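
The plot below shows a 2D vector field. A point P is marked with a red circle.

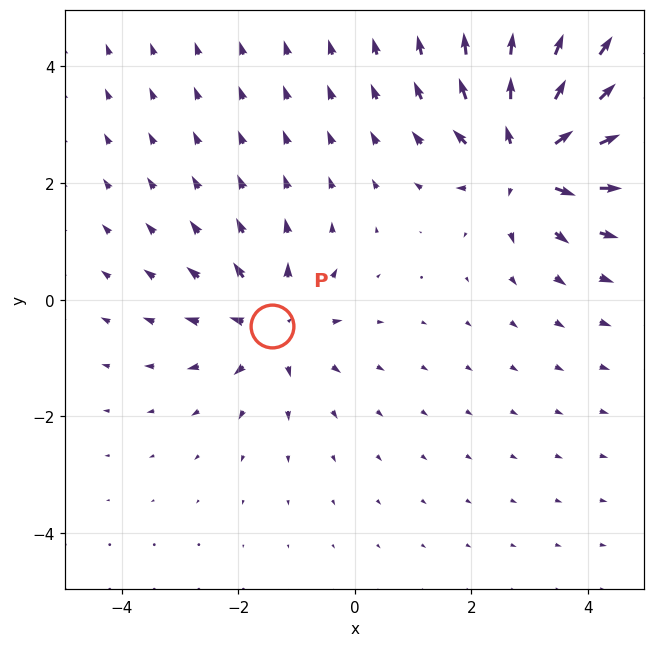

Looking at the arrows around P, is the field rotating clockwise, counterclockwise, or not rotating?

Near P at (-1.4, -0.5) the arrows show no circulation. The curl there is ≈0.

not rotating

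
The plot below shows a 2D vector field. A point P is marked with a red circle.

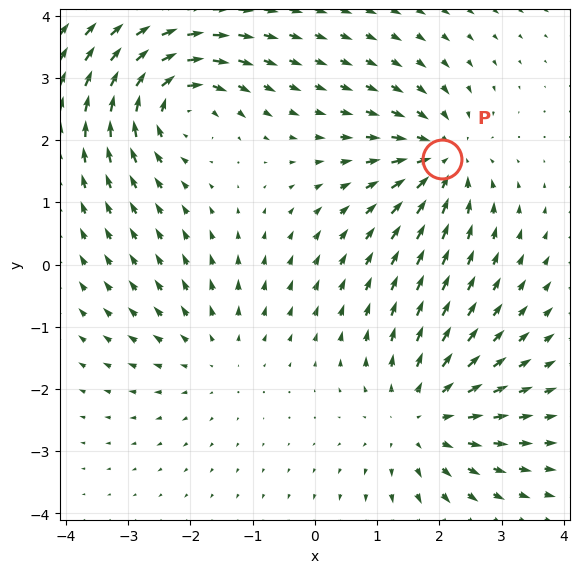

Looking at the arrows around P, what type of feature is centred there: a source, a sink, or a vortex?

sink

At P (2.0, 1.7) the arrows converge inward. Divergence about -5, curl ≈0 — negative divergence with near-zero curl is a sink.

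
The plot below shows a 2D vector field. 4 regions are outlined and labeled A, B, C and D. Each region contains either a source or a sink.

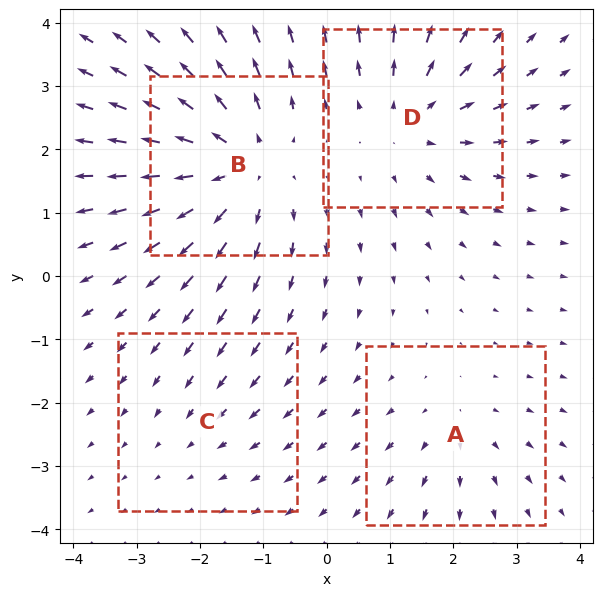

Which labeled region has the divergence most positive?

B

Divergence at each region's feature centre — A: about +3, B: about +6, C: about -2, D: about +4. Region B is most positive.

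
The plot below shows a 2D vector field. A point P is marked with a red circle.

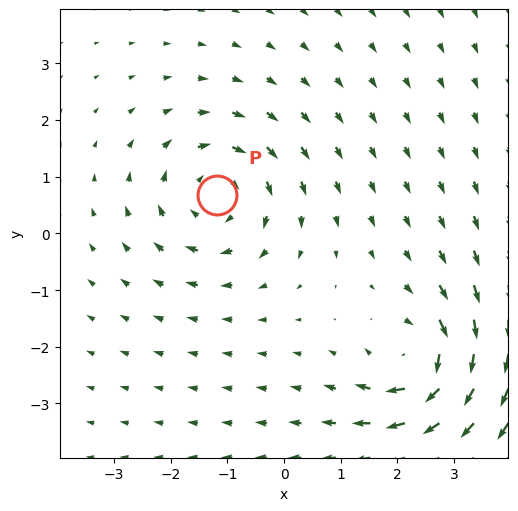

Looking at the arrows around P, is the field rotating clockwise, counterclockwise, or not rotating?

Near P at (-1.2, 0.7) the arrows circulate clockwise. The curl (z-component) there is about -4; negative curl means clockwise rotation.

clockwise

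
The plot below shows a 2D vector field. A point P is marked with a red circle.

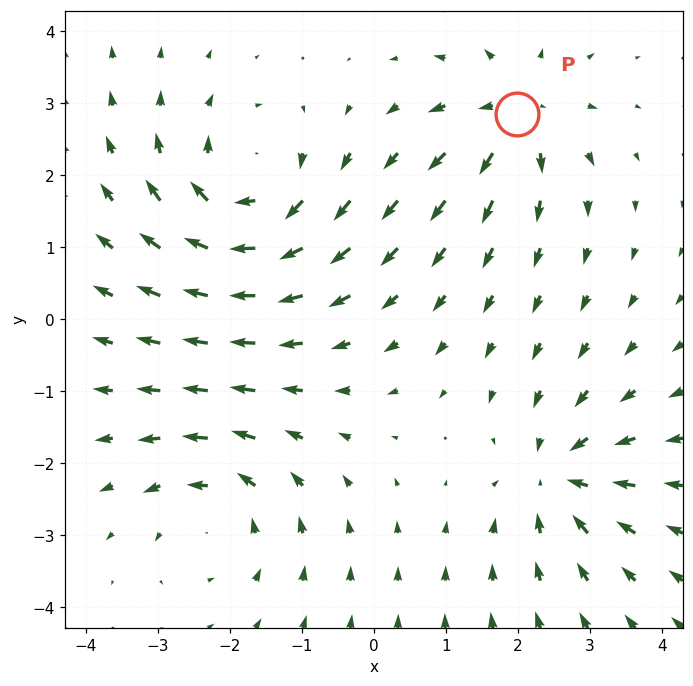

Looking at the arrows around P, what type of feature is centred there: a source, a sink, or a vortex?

At P (2.0, 2.9) the arrows spread outward. Divergence about +4, curl ≈0 — positive divergence with near-zero curl is a source.

source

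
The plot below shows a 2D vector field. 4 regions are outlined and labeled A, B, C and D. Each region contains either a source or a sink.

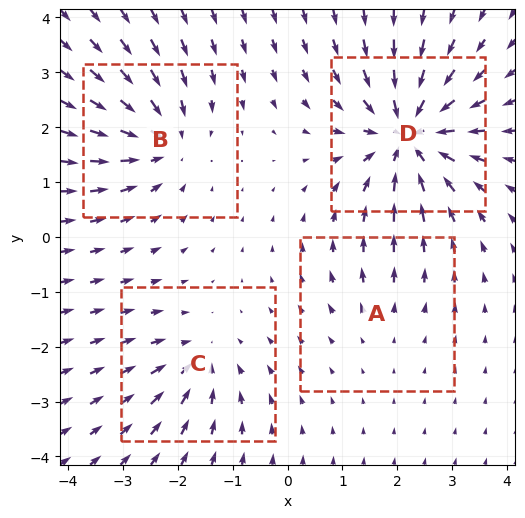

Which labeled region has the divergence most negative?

Divergence at each region's feature centre — A: about +2, B: about -5, C: about -4, D: about -8. Region D is most negative.

D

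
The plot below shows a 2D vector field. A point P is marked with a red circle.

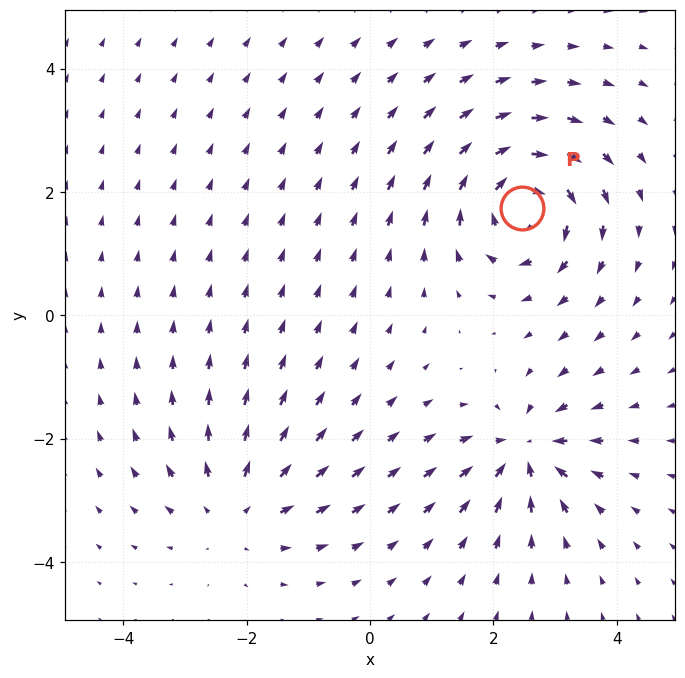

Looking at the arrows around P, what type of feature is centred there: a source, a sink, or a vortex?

At P (2.5, 1.7) the arrows circulate clockwise. Divergence ≈0, curl about -6 — near-zero divergence with nonzero curl is a vortex.

vortex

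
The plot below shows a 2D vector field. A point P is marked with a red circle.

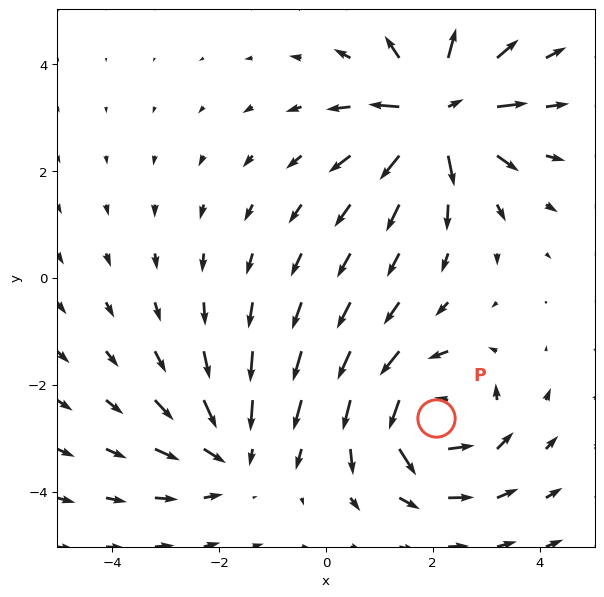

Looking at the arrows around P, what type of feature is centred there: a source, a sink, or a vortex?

vortex

At P (2.1, -2.6) the arrows circulate counterclockwise. Divergence ≈0, curl about +5 — near-zero divergence with nonzero curl is a vortex.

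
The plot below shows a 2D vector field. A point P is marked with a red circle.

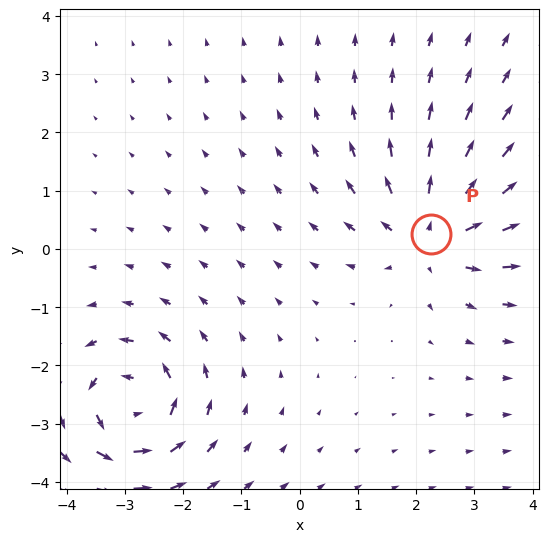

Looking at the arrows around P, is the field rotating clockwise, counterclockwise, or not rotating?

not rotating

Near P at (2.3, 0.3) the arrows show no circulation. The curl there is ≈0.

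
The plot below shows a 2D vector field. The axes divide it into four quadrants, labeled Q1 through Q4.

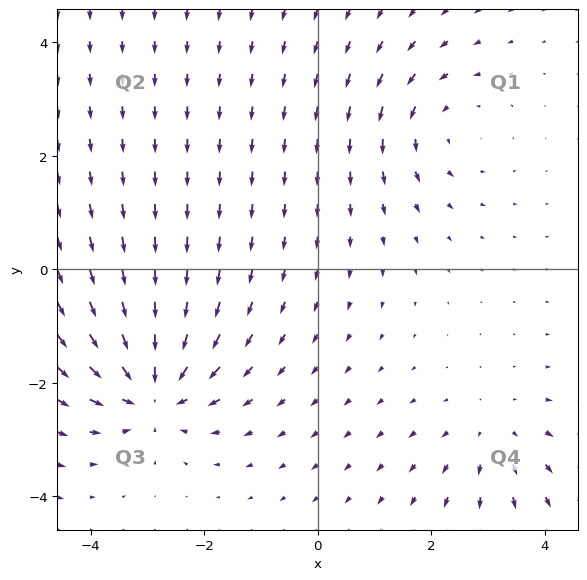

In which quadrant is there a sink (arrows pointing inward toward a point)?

Q3

The sink sits at approximately (-2.9, -2.1), which lies in quadrant Q3. The divergence there is about -5, negative as expected for a sink.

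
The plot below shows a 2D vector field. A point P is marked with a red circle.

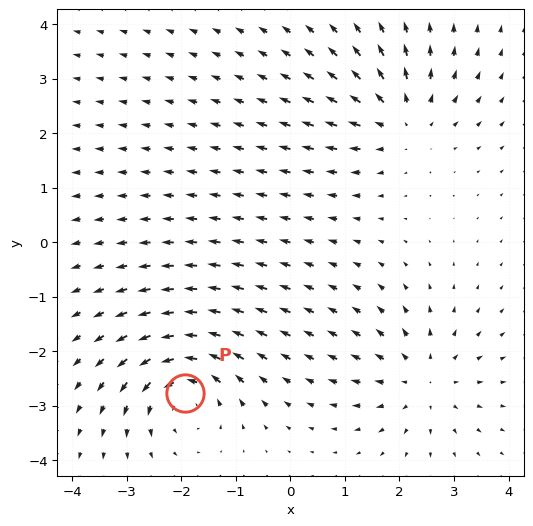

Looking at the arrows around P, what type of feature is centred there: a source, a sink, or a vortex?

At P (-1.9, -2.8) the arrows circulate counterclockwise. Divergence ≈0, curl about +6 — near-zero divergence with nonzero curl is a vortex.

vortex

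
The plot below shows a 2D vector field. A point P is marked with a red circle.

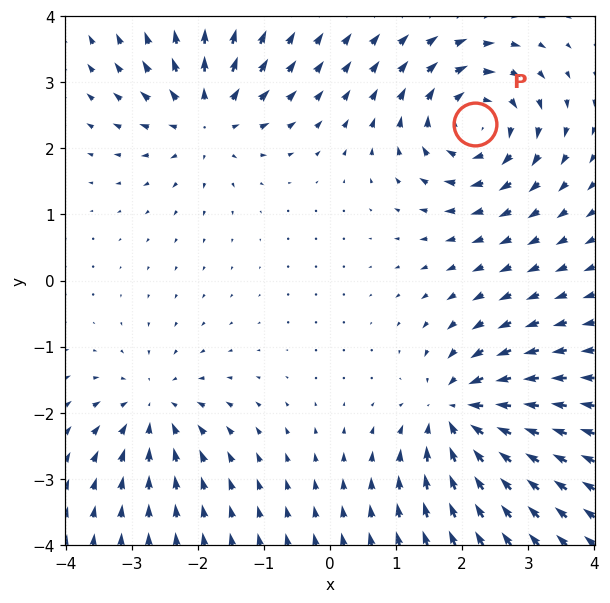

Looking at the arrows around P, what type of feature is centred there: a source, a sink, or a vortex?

At P (2.2, 2.4) the arrows circulate clockwise. Divergence ≈0, curl about -6 — near-zero divergence with nonzero curl is a vortex.

vortex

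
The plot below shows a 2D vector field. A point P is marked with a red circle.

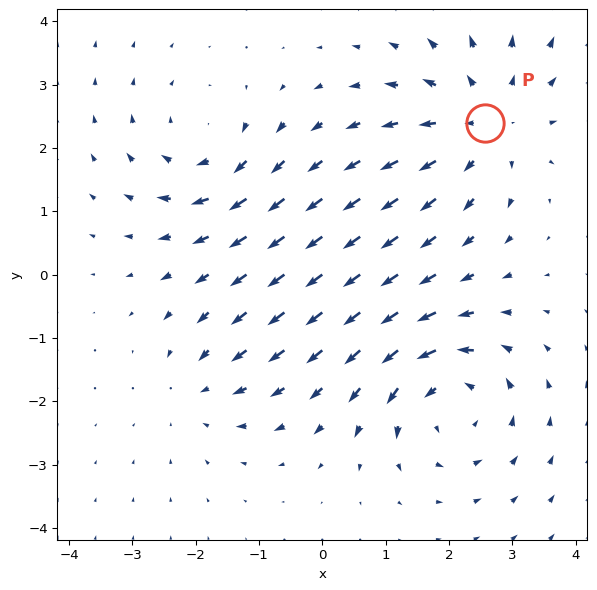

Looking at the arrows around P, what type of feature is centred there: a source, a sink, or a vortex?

At P (2.6, 2.4) the arrows spread outward. Divergence about +4, curl ≈0 — positive divergence with near-zero curl is a source.

source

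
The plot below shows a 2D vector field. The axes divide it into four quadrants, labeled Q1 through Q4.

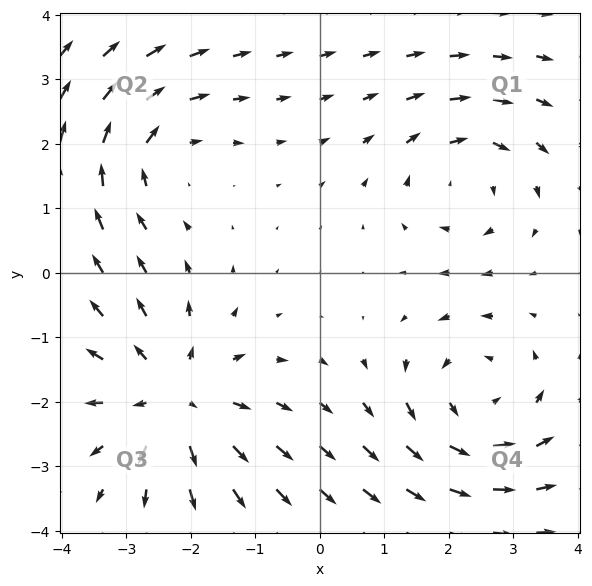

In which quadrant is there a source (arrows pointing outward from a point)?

Q3

The source sits at approximately (-2.3, -2.0), which lies in quadrant Q3. The divergence there is about +5, positive as expected for a source.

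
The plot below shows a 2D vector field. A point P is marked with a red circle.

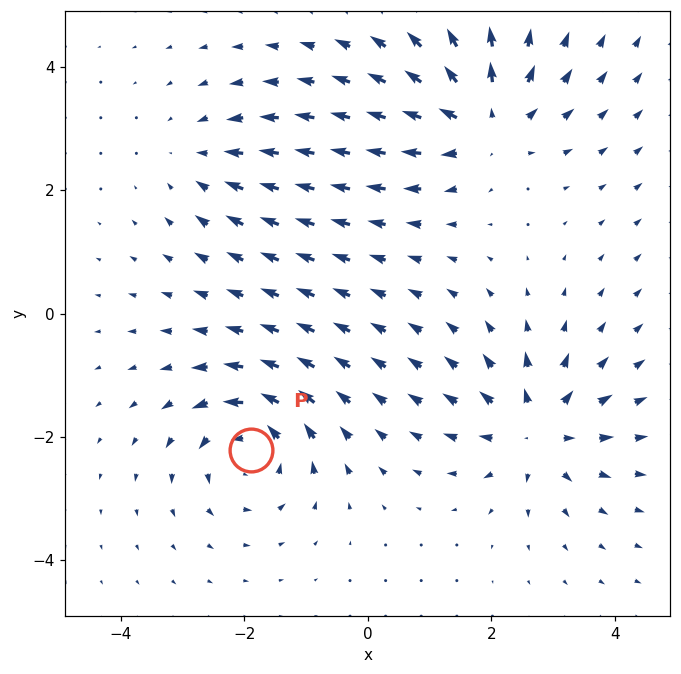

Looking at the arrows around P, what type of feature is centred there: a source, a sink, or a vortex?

At P (-1.9, -2.2) the arrows circulate counterclockwise. Divergence ≈0, curl about +6 — near-zero divergence with nonzero curl is a vortex.

vortex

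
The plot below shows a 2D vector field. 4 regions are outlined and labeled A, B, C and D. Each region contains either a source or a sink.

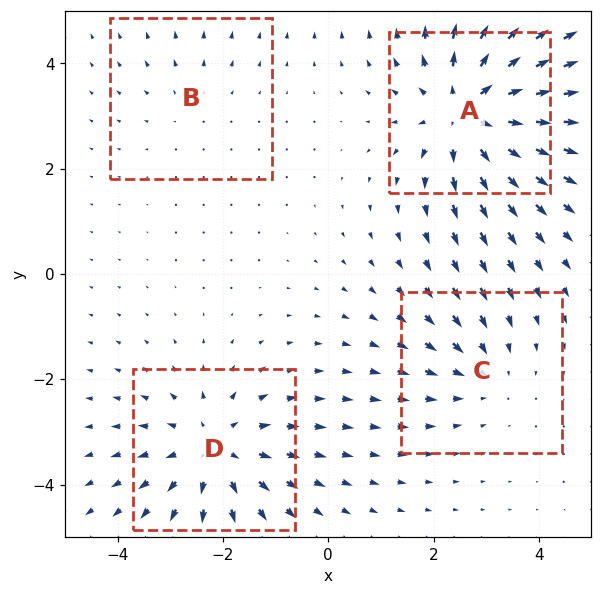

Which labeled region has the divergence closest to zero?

Divergence at each region's feature centre — A: about +6, B: about +2, C: about -3, D: about +5. Region B is closest to zero.

B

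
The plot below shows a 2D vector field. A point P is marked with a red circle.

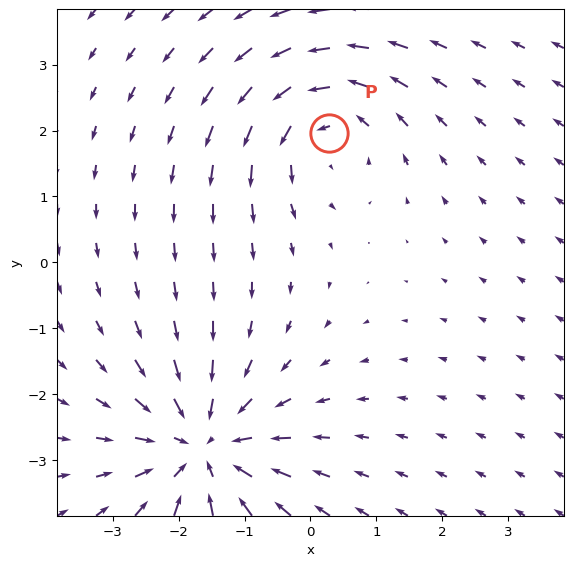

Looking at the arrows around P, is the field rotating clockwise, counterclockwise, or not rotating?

Near P at (0.3, 2.0) the arrows circulate counterclockwise. The curl (z-component) there is about +4; positive curl means counterclockwise rotation.

counterclockwise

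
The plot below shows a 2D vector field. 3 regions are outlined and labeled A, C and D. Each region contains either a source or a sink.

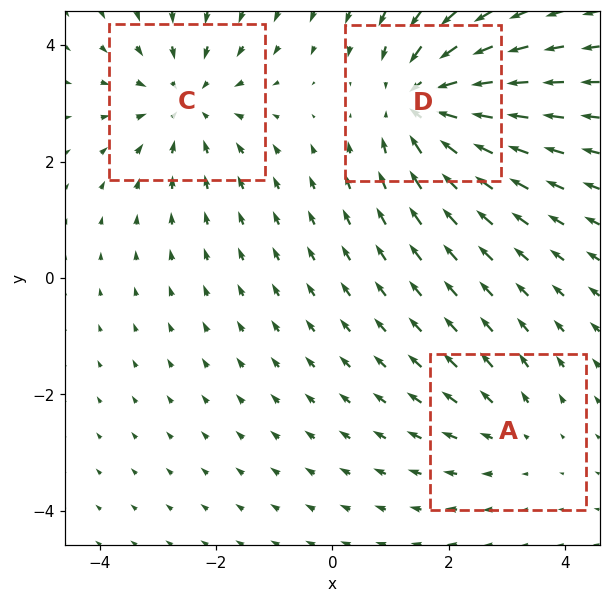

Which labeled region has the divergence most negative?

Divergence at each region's feature centre — A: about +2, C: about -3, D: about -4. Region D is most negative.

D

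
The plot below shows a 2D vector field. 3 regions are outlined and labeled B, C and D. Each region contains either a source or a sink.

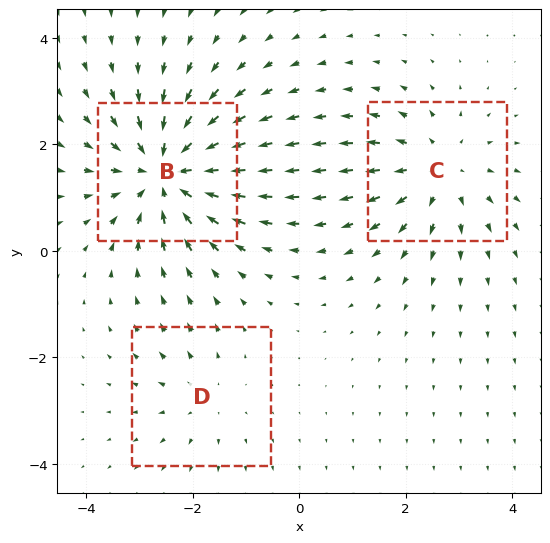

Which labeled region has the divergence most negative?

B

Divergence at each region's feature centre — B: about -5, C: about +3, D: about +2. Region B is most negative.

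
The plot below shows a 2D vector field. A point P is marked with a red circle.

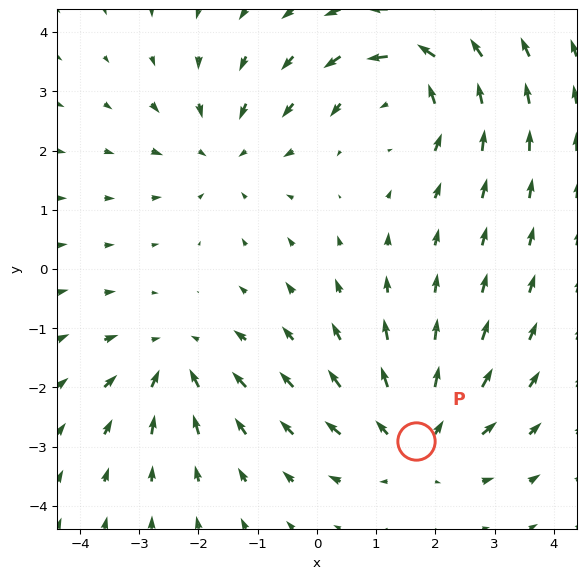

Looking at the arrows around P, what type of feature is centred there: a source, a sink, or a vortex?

source

At P (1.7, -2.9) the arrows spread outward. Divergence about +4, curl ≈0 — positive divergence with near-zero curl is a source.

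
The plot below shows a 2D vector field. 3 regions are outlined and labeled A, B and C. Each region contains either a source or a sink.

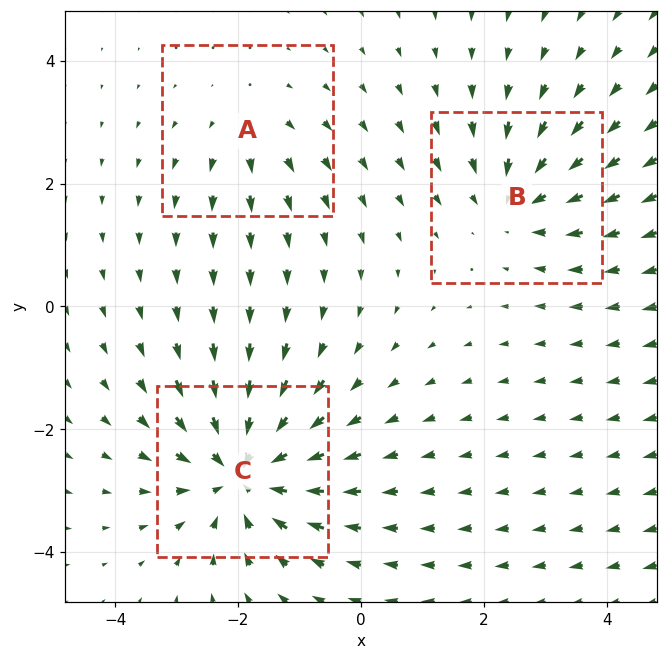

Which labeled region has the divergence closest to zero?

Divergence at each region's feature centre — A: about +2, B: about -3, C: about -5. Region A is closest to zero.

A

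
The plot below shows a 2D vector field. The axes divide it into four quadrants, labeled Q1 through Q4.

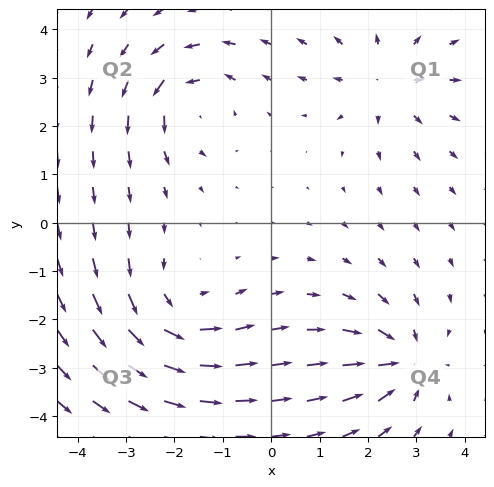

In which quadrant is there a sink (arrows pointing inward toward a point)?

Q4

The sink sits at approximately (2.7, -2.9), which lies in quadrant Q4. The divergence there is about -5, negative as expected for a sink.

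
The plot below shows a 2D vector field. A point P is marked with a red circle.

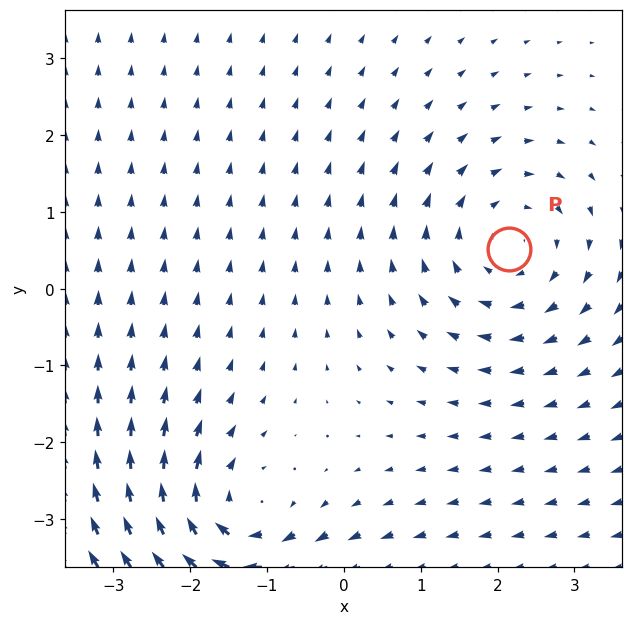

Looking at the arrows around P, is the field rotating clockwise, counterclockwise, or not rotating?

Near P at (2.1, 0.5) the arrows circulate clockwise. The curl (z-component) there is about -4; negative curl means clockwise rotation.

clockwise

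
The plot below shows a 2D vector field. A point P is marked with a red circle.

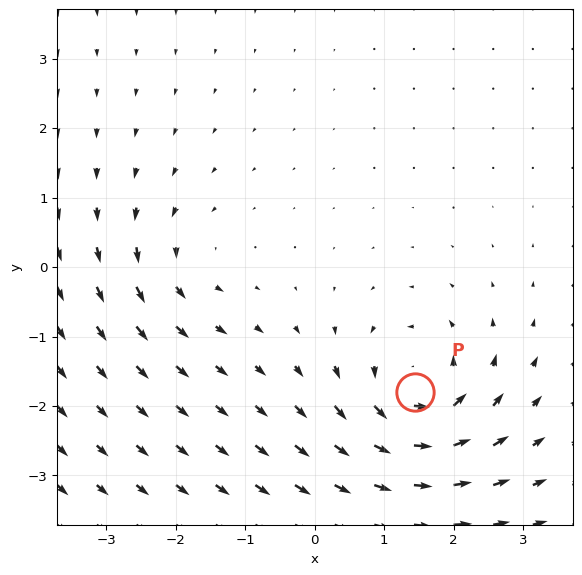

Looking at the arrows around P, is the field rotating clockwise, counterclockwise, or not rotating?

Near P at (1.4, -1.8) the arrows circulate counterclockwise. The curl (z-component) there is about +6; positive curl means counterclockwise rotation.

counterclockwise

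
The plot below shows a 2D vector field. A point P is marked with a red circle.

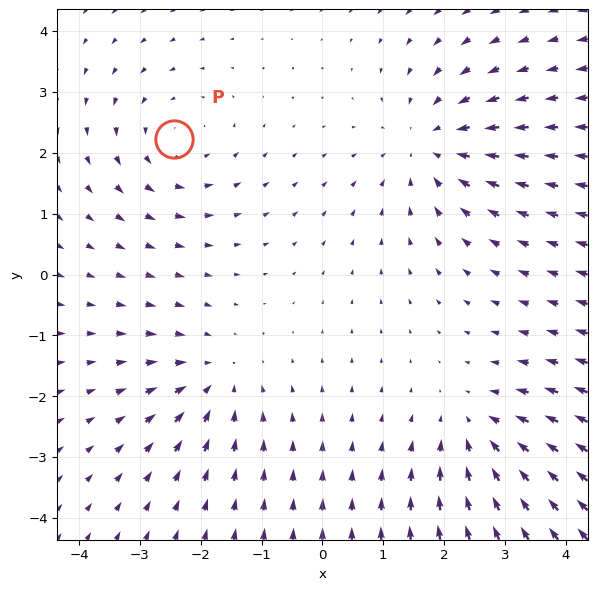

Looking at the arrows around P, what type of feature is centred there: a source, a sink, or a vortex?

At P (-2.4, 2.2) the arrows circulate counterclockwise. Divergence ≈0, curl about +3 — near-zero divergence with nonzero curl is a vortex.

vortex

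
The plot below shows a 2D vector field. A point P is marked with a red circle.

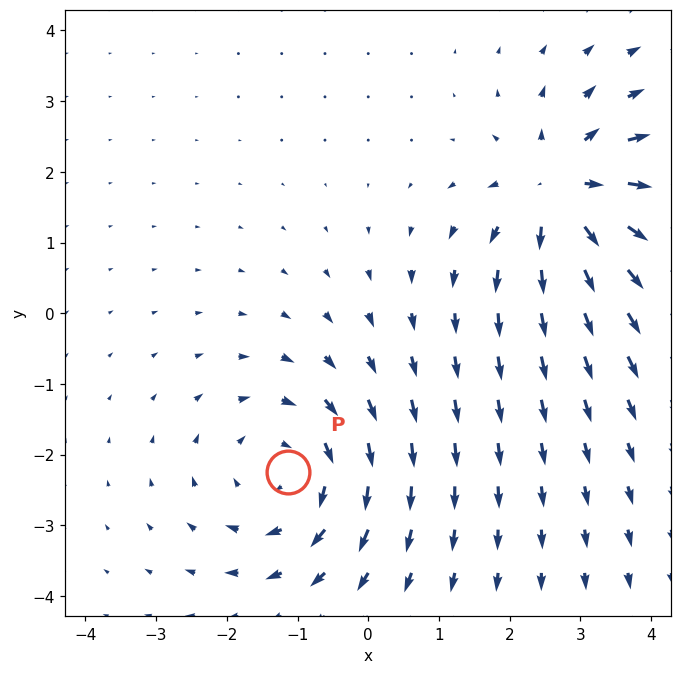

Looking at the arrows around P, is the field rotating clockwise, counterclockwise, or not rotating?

Near P at (-1.1, -2.3) the arrows circulate clockwise. The curl (z-component) there is about -4; negative curl means clockwise rotation.

clockwise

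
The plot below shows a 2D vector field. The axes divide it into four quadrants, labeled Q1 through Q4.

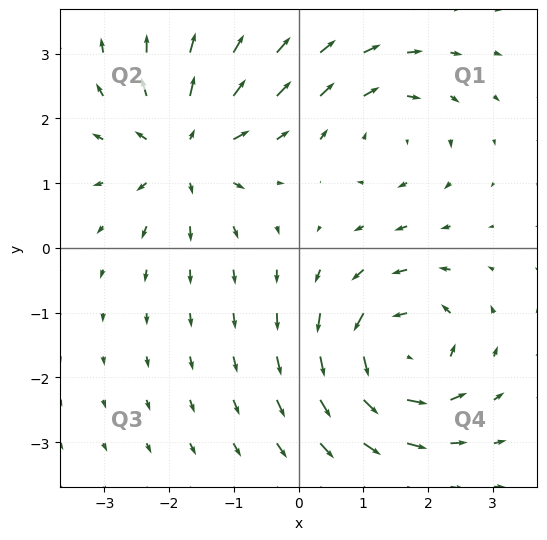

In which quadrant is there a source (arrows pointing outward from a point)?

Q2

The source sits at approximately (-1.8, 1.5), which lies in quadrant Q2. The divergence there is about +5, positive as expected for a source.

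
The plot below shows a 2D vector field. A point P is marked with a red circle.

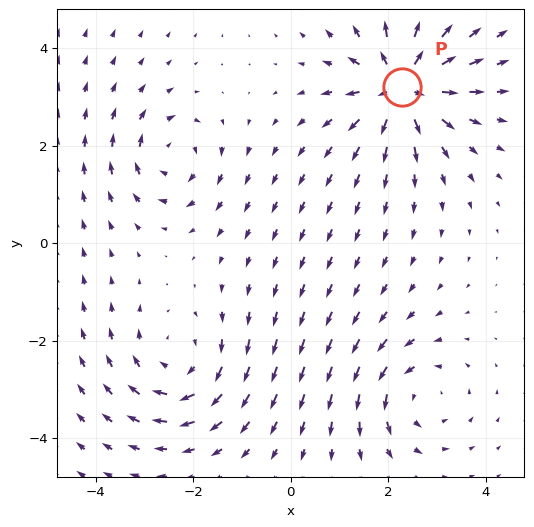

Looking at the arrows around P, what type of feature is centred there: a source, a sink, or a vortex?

At P (2.3, 3.2) the arrows spread outward. Divergence about +7, curl ≈0 — positive divergence with near-zero curl is a source.

source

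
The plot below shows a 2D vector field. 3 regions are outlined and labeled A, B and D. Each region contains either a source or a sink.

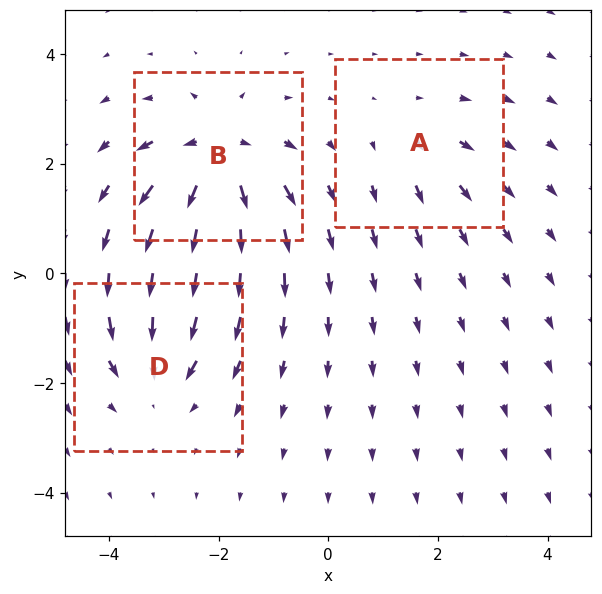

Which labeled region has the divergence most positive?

B

Divergence at each region's feature centre — A: about +3, B: about +6, D: about -4. Region B is most positive.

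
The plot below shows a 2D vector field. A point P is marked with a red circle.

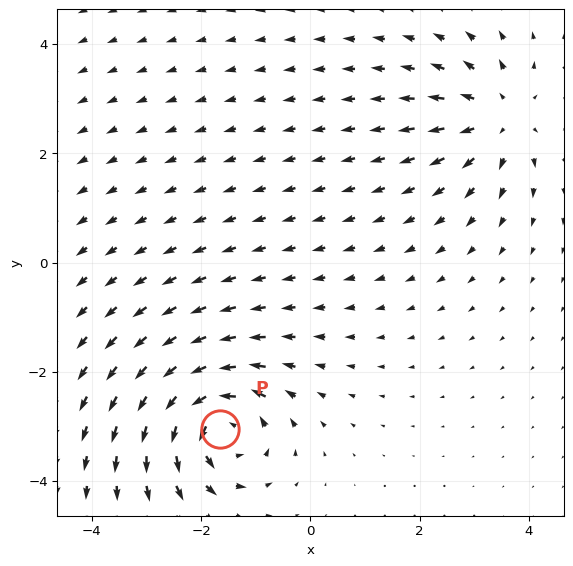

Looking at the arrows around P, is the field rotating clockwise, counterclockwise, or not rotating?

Near P at (-1.6, -3.1) the arrows circulate counterclockwise. The curl (z-component) there is about +6; positive curl means counterclockwise rotation.

counterclockwise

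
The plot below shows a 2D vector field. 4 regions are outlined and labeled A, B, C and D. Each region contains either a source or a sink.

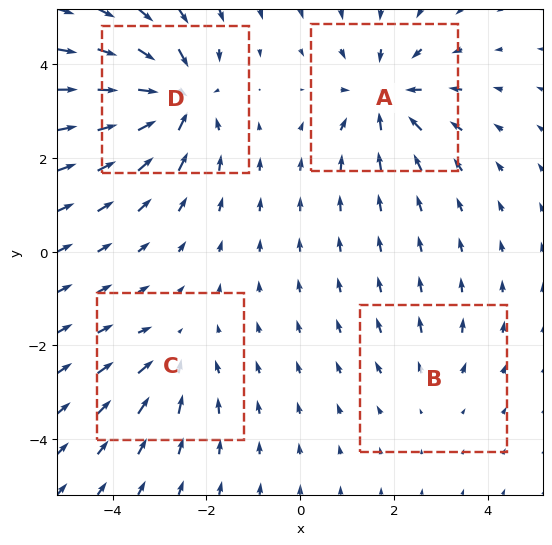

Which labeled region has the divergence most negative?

D

Divergence at each region's feature centre — A: about -5, B: about +2, C: about -3, D: about -7. Region D is most negative.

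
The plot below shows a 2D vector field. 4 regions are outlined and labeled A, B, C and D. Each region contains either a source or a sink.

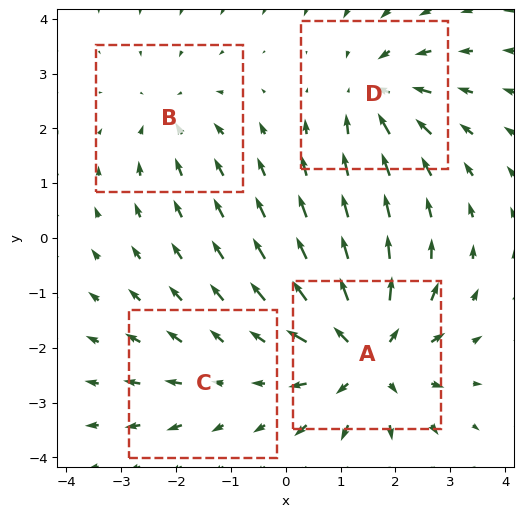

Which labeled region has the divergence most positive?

A

Divergence at each region's feature centre — A: about +7, B: about -3, C: about +2, D: about -5. Region A is most positive.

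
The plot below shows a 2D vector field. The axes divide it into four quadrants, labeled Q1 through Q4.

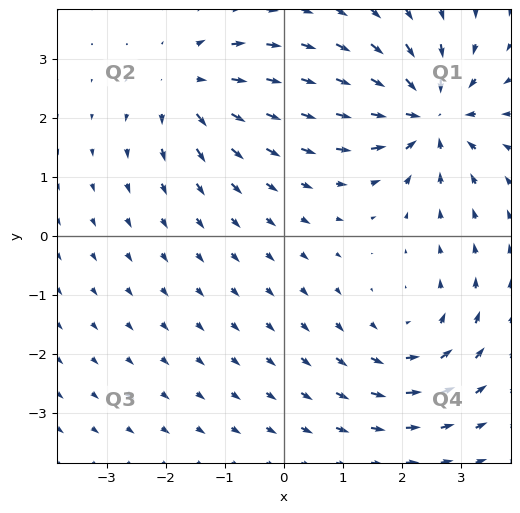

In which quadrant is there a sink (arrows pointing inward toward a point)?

Q1

The sink sits at approximately (2.5, 2.0), which lies in quadrant Q1. The divergence there is about -6, negative as expected for a sink.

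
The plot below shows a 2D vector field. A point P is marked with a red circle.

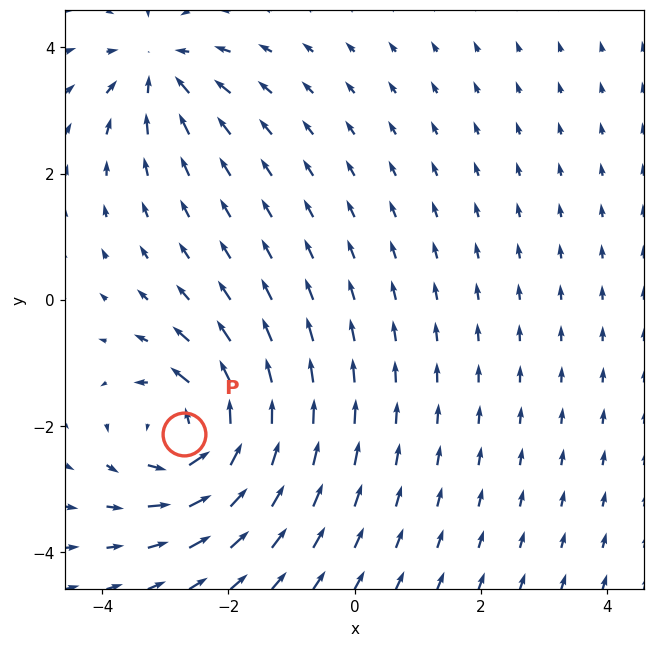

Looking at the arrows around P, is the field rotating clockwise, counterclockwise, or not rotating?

counterclockwise

Near P at (-2.7, -2.1) the arrows circulate counterclockwise. The curl (z-component) there is about +6; positive curl means counterclockwise rotation.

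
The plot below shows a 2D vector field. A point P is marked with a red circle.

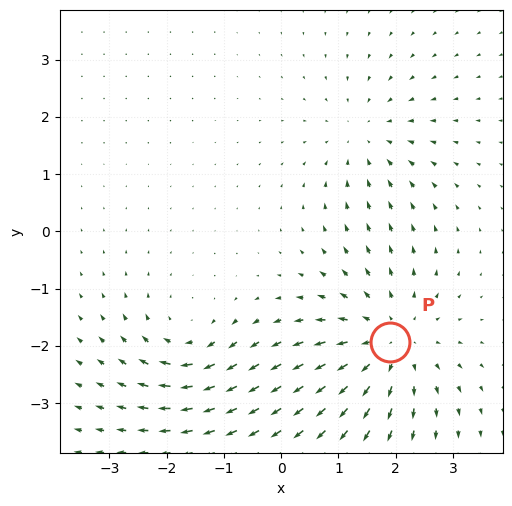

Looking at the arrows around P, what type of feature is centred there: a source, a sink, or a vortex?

source

At P (1.9, -1.9) the arrows spread outward. Divergence about +4, curl ≈0 — positive divergence with near-zero curl is a source.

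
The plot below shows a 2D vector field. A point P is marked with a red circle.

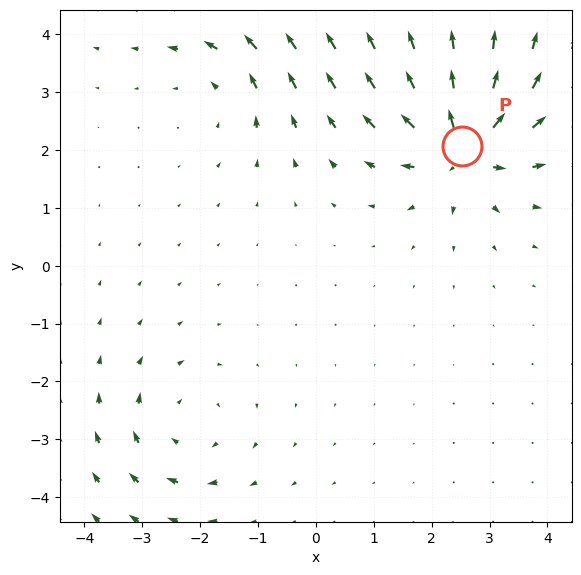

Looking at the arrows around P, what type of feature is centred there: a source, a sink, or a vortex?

At P (2.5, 2.1) the arrows spread outward. Divergence about +6, curl ≈0 — positive divergence with near-zero curl is a source.

source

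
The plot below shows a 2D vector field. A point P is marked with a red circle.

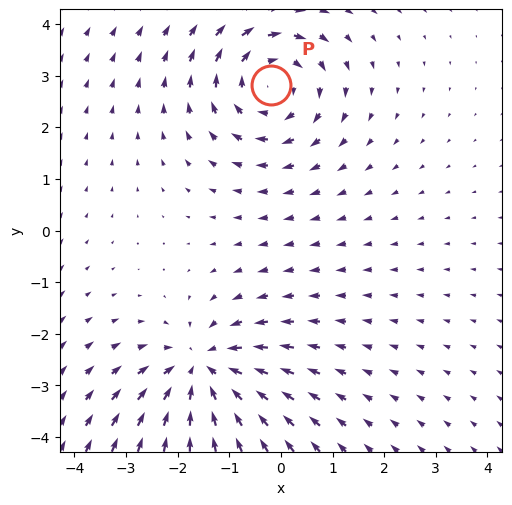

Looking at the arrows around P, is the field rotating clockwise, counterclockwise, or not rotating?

clockwise

Near P at (-0.2, 2.8) the arrows circulate clockwise. The curl (z-component) there is about -4; negative curl means clockwise rotation.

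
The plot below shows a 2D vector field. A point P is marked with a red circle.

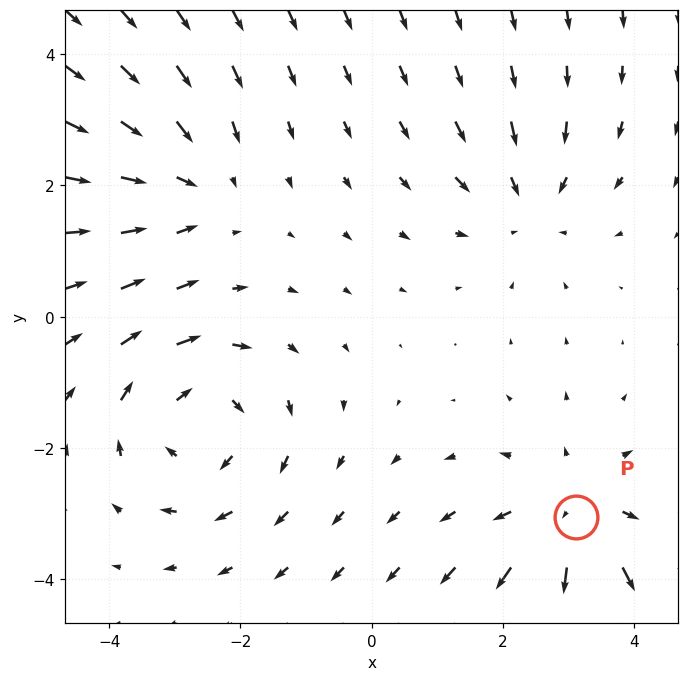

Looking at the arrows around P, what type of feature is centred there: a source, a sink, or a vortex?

source

At P (3.1, -3.1) the arrows spread outward. Divergence about +4, curl ≈0 — positive divergence with near-zero curl is a source.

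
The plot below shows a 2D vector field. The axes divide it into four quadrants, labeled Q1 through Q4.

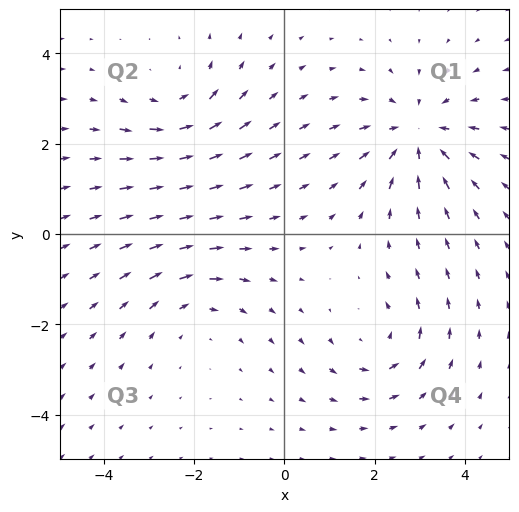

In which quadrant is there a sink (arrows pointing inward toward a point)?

The sink sits at approximately (2.9, 2.2), which lies in quadrant Q1. The divergence there is about -4, negative as expected for a sink.

Q1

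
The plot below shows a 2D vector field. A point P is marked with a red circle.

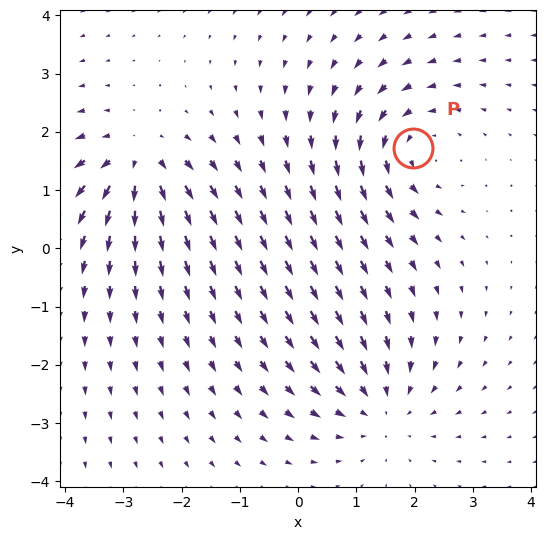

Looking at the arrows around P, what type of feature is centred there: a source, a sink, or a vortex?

At P (2.0, 1.7) the arrows circulate counterclockwise. Divergence ≈0, curl about +4 — near-zero divergence with nonzero curl is a vortex.

vortex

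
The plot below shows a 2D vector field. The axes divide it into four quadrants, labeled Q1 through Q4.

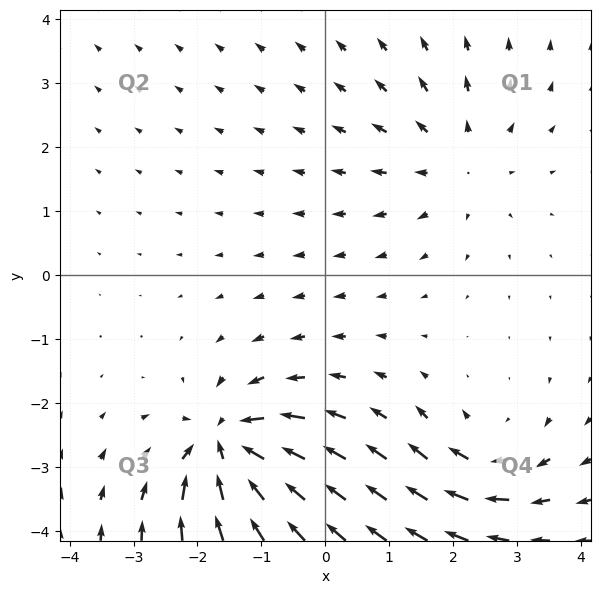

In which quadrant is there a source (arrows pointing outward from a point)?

Q1

The source sits at approximately (2.1, 1.8), which lies in quadrant Q1. The divergence there is about +3, positive as expected for a source.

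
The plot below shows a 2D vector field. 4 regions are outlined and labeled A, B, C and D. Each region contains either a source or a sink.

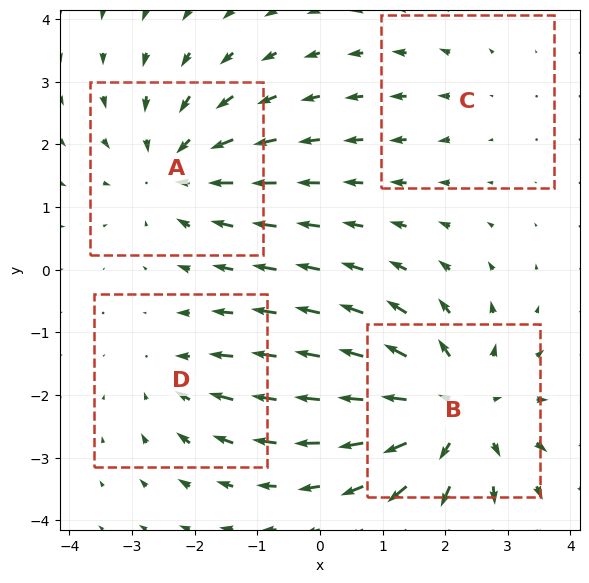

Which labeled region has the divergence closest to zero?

C

Divergence at each region's feature centre — A: about -4, B: about +6, C: about +2, D: about -3. Region C is closest to zero.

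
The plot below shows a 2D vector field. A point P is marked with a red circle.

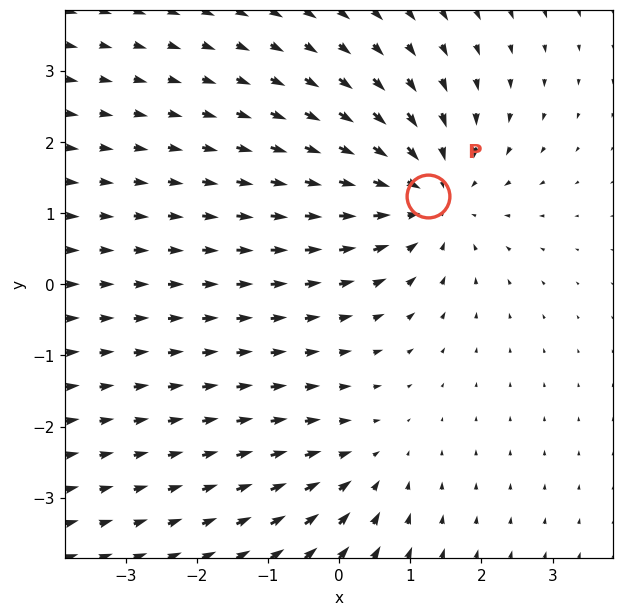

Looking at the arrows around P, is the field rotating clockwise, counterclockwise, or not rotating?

not rotating

Near P at (1.3, 1.2) the arrows show no circulation. The curl there is ≈0.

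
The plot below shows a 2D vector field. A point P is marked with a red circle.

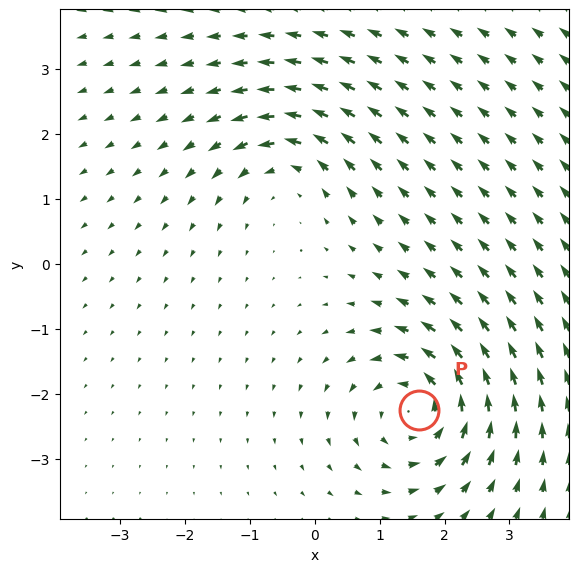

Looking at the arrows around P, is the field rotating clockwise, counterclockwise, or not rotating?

Near P at (1.6, -2.2) the arrows circulate counterclockwise. The curl (z-component) there is about +6; positive curl means counterclockwise rotation.

counterclockwise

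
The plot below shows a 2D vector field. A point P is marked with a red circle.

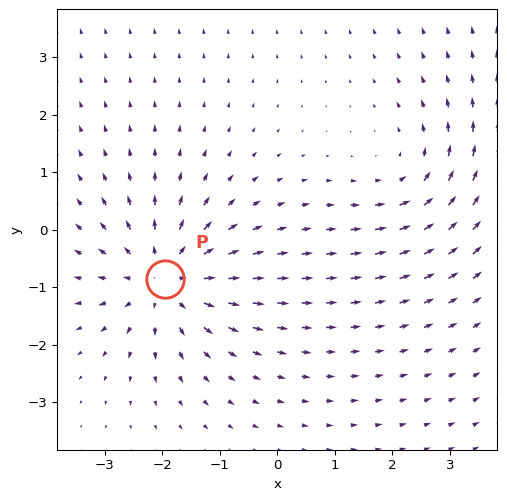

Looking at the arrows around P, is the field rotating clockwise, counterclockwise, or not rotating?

not rotating

Near P at (-2.0, -0.9) the arrows show no circulation. The curl there is ≈0.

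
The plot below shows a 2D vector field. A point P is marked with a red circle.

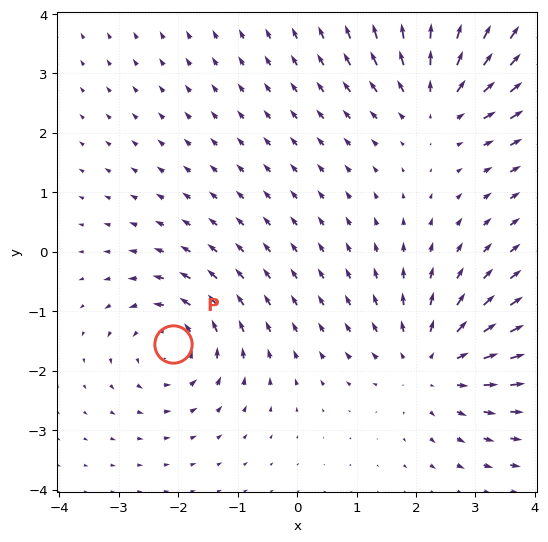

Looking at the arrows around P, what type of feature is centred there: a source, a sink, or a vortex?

At P (-2.1, -1.6) the arrows circulate counterclockwise. Divergence ≈0, curl about +4 — near-zero divergence with nonzero curl is a vortex.

vortex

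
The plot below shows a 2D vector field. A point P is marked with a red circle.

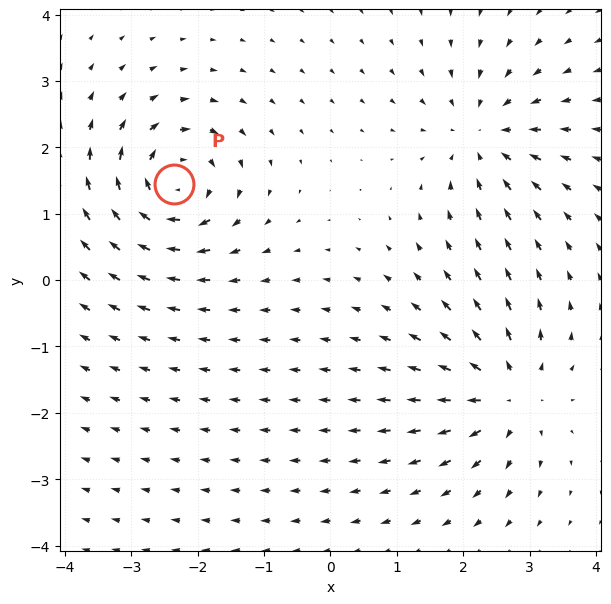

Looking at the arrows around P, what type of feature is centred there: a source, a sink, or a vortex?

At P (-2.4, 1.4) the arrows circulate clockwise. Divergence ≈0, curl about -6 — near-zero divergence with nonzero curl is a vortex.

vortex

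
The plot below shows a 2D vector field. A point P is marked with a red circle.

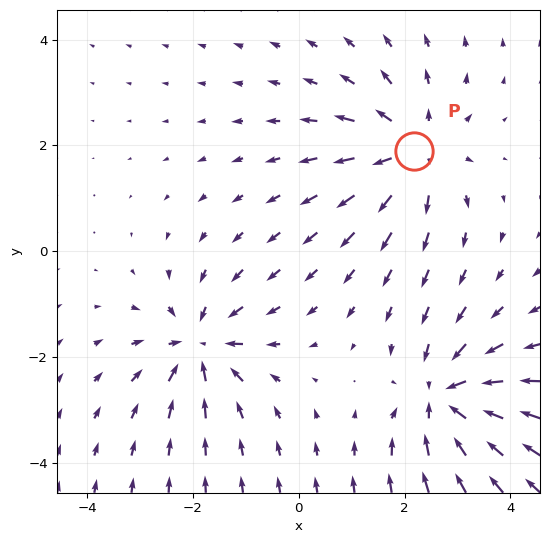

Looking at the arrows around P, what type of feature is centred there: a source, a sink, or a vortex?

At P (2.2, 1.9) the arrows spread outward. Divergence about +3, curl ≈0 — positive divergence with near-zero curl is a source.

source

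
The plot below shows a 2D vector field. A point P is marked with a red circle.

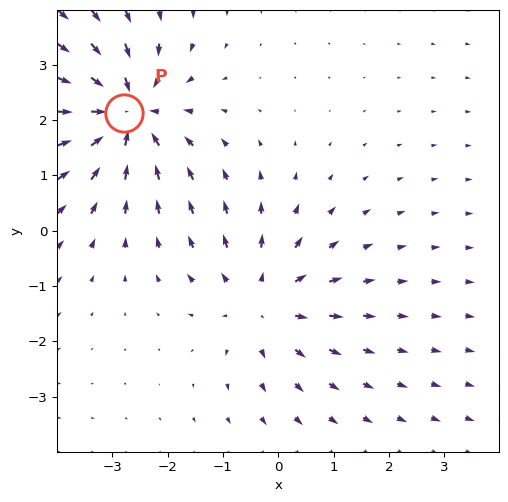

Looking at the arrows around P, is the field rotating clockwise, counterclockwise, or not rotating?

not rotating

Near P at (-2.8, 2.1) the arrows show no circulation. The curl there is ≈0.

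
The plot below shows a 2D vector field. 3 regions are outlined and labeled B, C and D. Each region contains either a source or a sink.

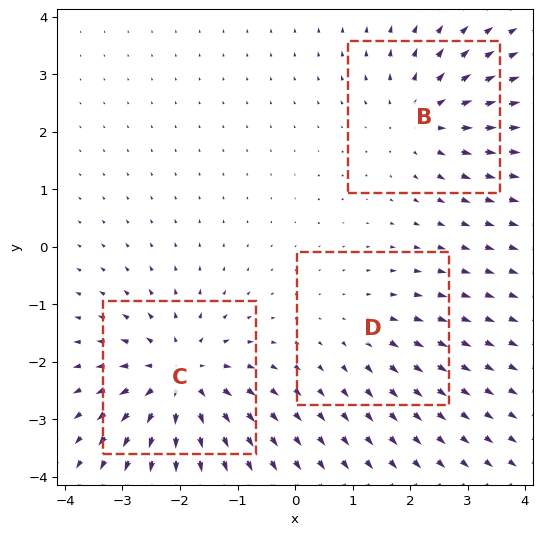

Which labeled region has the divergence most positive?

Divergence at each region's feature centre — B: about +4, C: about +5, D: about +2. Region C is most positive.

C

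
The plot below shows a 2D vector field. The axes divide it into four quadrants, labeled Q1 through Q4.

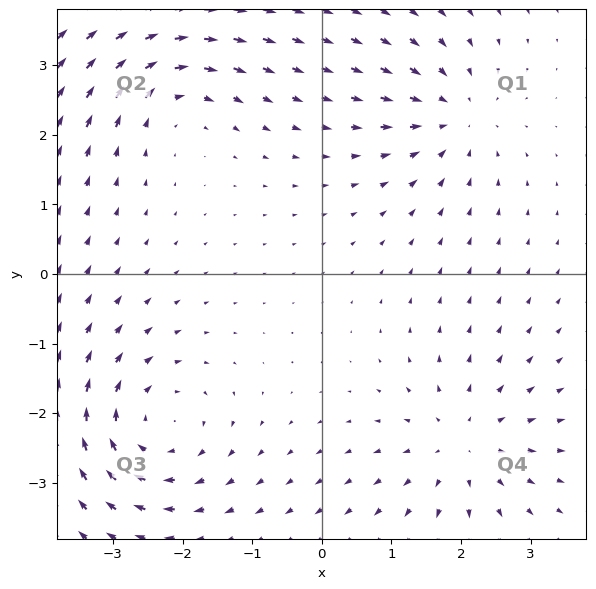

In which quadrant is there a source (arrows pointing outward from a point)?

The source sits at approximately (2.0, -2.4), which lies in quadrant Q4. The divergence there is about +3, positive as expected for a source.

Q4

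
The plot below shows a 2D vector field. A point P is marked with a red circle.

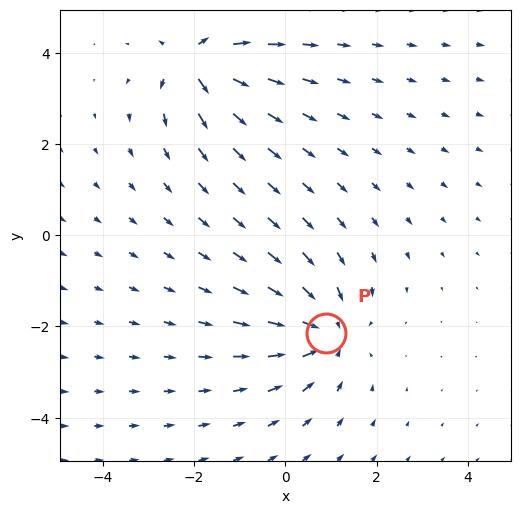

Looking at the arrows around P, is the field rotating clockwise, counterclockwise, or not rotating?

Near P at (0.9, -2.1) the arrows show no circulation. The curl there is ≈0.

not rotating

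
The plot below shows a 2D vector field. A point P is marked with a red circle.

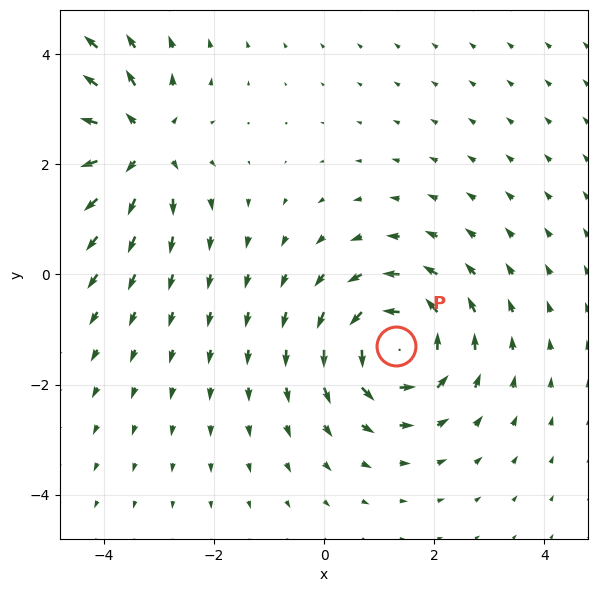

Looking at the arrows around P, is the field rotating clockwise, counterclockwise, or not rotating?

counterclockwise

Near P at (1.3, -1.3) the arrows circulate counterclockwise. The curl (z-component) there is about +5; positive curl means counterclockwise rotation.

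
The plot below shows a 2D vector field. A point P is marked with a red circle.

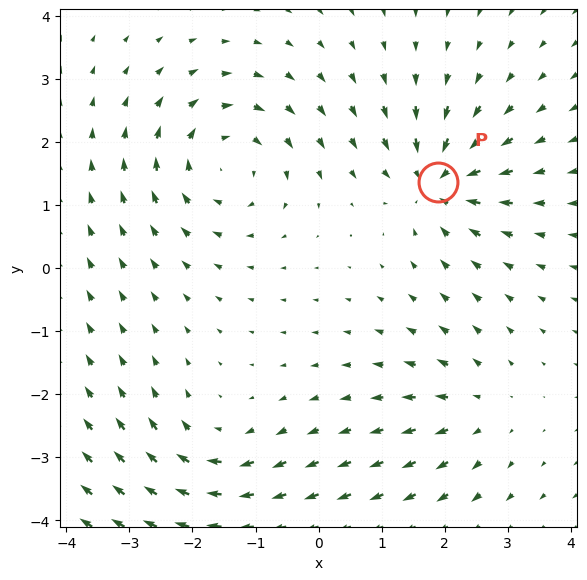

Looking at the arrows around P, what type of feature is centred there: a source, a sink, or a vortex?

sink

At P (1.9, 1.4) the arrows converge inward. Divergence about -6, curl ≈0 — negative divergence with near-zero curl is a sink.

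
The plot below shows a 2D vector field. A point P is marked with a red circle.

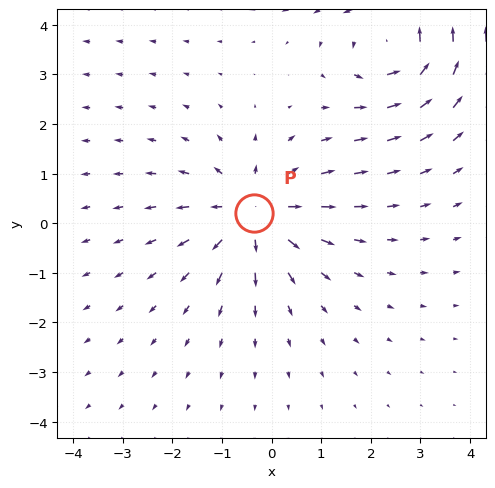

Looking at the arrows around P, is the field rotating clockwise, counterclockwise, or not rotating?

not rotating

Near P at (-0.4, 0.2) the arrows show no circulation. The curl there is ≈0.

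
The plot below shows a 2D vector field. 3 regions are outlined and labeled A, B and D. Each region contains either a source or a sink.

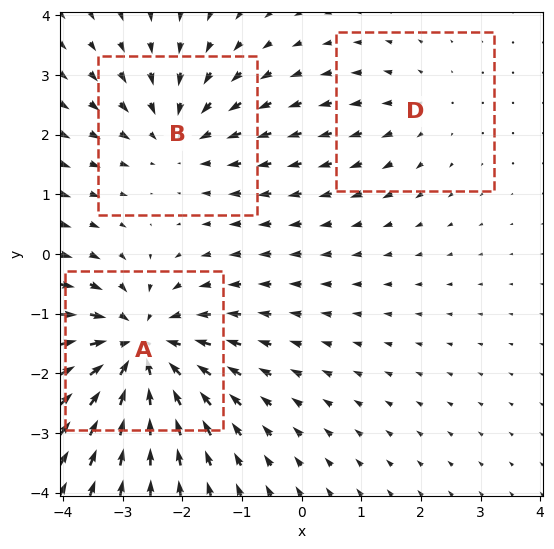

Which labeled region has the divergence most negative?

Divergence at each region's feature centre — A: about -5, B: about -3, D: about +2. Region A is most negative.

A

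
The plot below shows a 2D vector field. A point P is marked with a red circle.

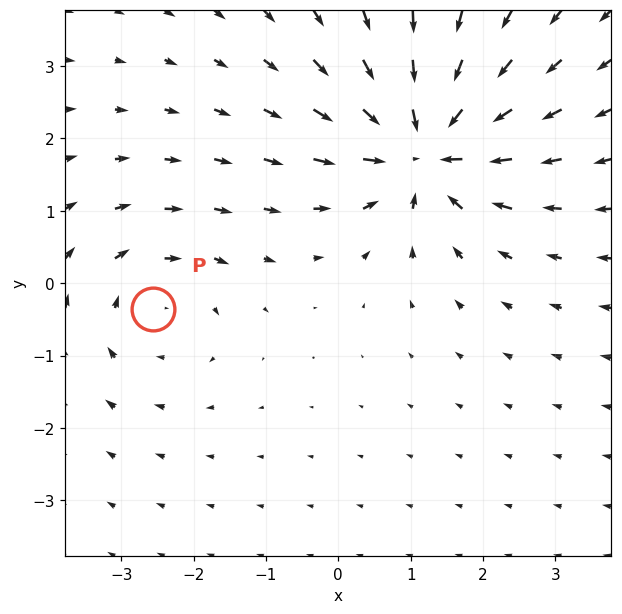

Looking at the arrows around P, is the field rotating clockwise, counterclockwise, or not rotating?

clockwise

Near P at (-2.6, -0.4) the arrows circulate clockwise. The curl (z-component) there is about -2; negative curl means clockwise rotation.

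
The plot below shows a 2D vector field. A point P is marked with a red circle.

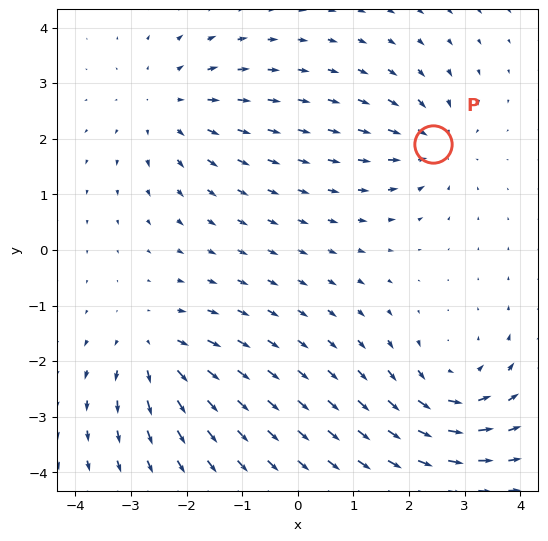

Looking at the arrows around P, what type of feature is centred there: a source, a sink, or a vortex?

At P (2.4, 1.9) the arrows converge inward. Divergence about -4, curl ≈0 — negative divergence with near-zero curl is a sink.

sink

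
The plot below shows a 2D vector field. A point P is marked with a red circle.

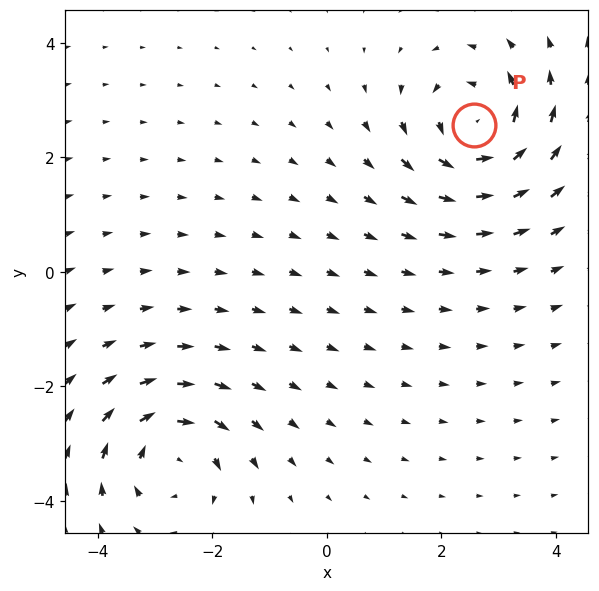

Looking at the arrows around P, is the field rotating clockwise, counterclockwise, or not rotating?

counterclockwise

Near P at (2.6, 2.6) the arrows circulate counterclockwise. The curl (z-component) there is about +5; positive curl means counterclockwise rotation.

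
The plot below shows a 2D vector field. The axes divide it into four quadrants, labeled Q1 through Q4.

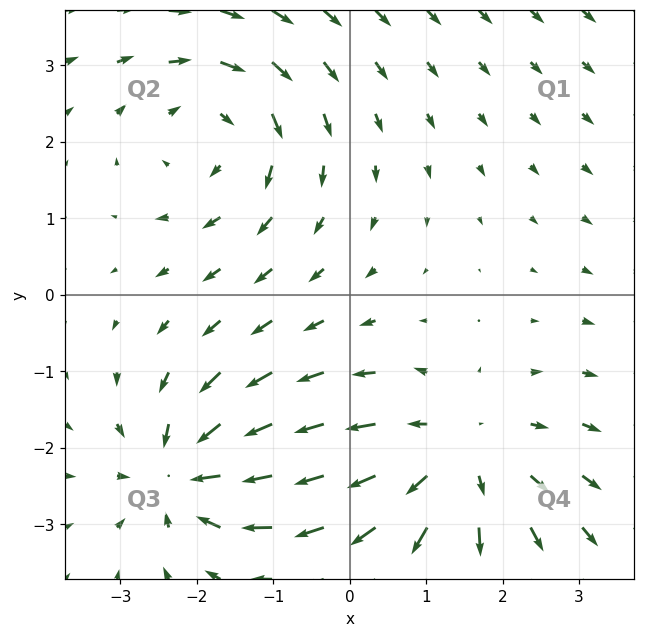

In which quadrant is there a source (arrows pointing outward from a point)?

The source sits at approximately (1.4, -2.1), which lies in quadrant Q4. The divergence there is about +4, positive as expected for a source.

Q4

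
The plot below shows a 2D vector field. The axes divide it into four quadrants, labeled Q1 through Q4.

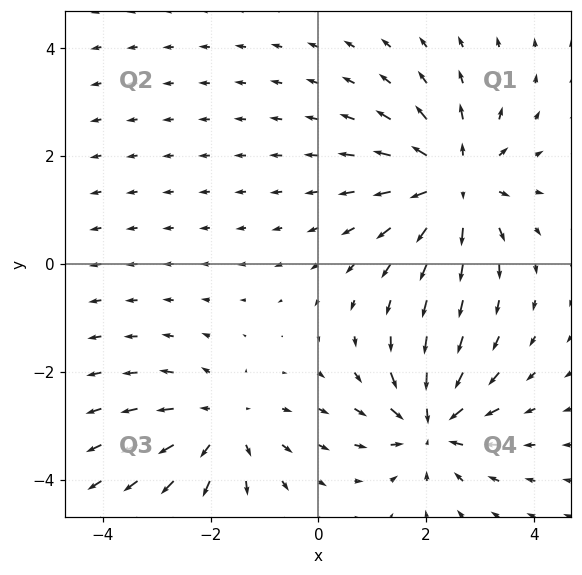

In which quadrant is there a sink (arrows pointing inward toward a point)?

The sink sits at approximately (2.1, -3.0), which lies in quadrant Q4. The divergence there is about -4, negative as expected for a sink.

Q4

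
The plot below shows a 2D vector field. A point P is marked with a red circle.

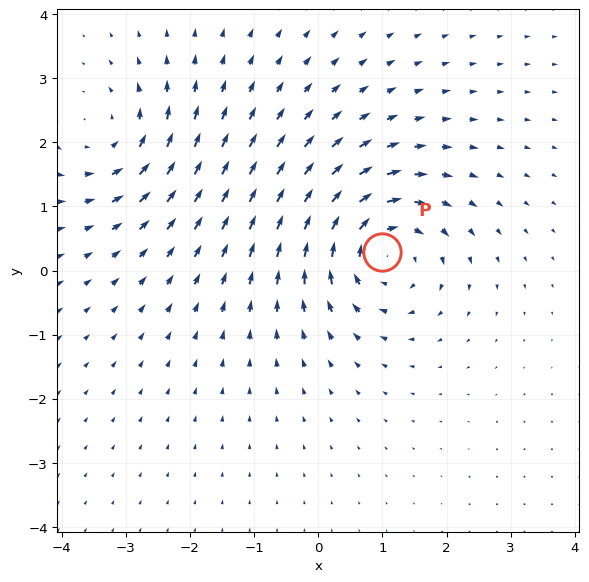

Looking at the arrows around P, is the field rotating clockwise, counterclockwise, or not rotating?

Near P at (1.0, 0.3) the arrows circulate clockwise. The curl (z-component) there is about -5; negative curl means clockwise rotation.

clockwise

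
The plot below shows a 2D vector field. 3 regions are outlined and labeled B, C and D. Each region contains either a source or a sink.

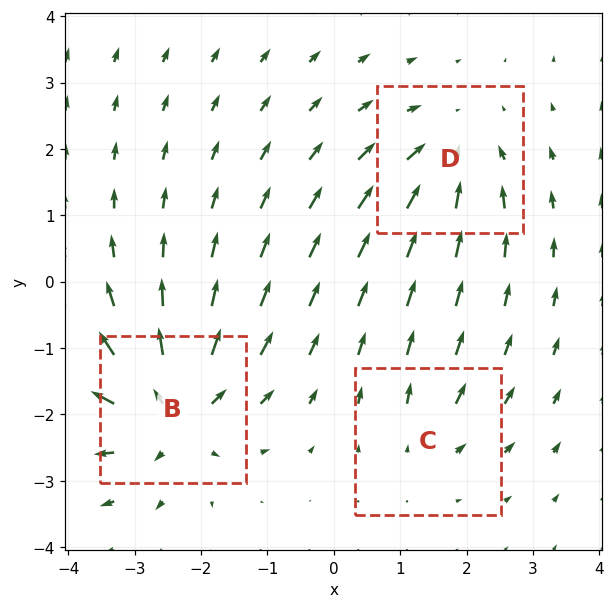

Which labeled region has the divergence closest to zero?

Divergence at each region's feature centre — B: about +5, C: about +2, D: about -4. Region C is closest to zero.

C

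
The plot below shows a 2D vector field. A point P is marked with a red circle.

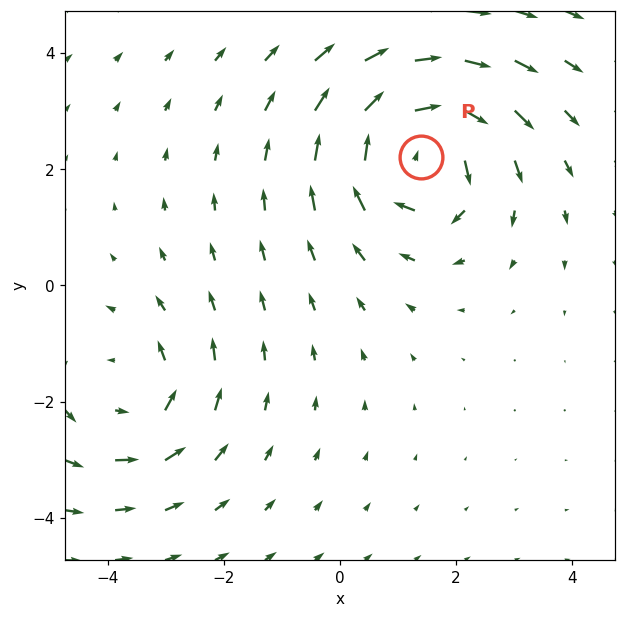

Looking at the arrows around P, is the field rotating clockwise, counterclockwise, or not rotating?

Near P at (1.4, 2.2) the arrows circulate clockwise. The curl (z-component) there is about -5; negative curl means clockwise rotation.

clockwise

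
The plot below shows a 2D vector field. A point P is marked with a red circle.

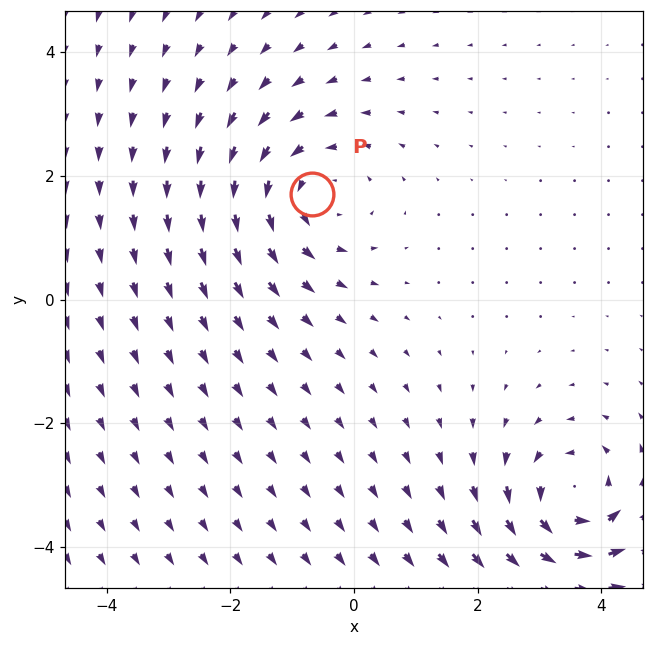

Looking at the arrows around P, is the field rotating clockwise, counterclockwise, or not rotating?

Near P at (-0.7, 1.7) the arrows circulate counterclockwise. The curl (z-component) there is about +3; positive curl means counterclockwise rotation.

counterclockwise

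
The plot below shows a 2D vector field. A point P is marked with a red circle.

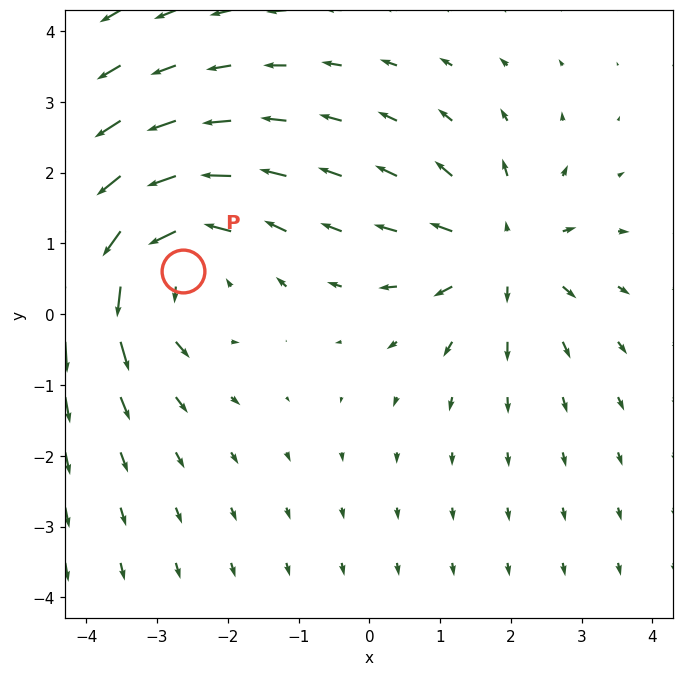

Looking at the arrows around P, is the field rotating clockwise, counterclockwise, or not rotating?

Near P at (-2.6, 0.6) the arrows circulate counterclockwise. The curl (z-component) there is about +3; positive curl means counterclockwise rotation.

counterclockwise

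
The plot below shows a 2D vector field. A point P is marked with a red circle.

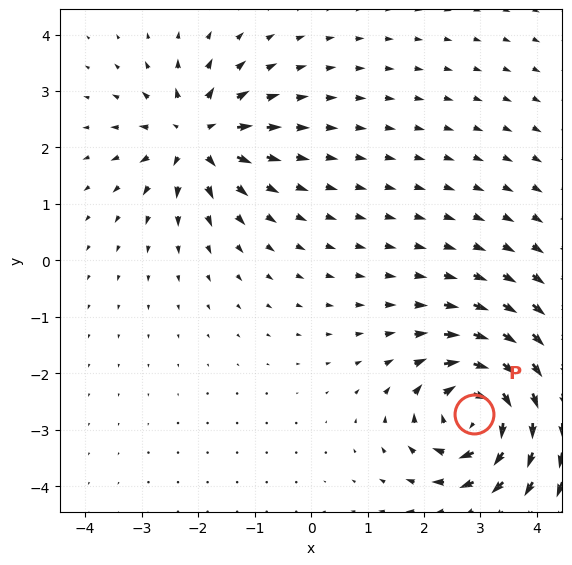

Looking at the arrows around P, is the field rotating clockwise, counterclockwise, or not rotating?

clockwise

Near P at (2.9, -2.7) the arrows circulate clockwise. The curl (z-component) there is about -6; negative curl means clockwise rotation.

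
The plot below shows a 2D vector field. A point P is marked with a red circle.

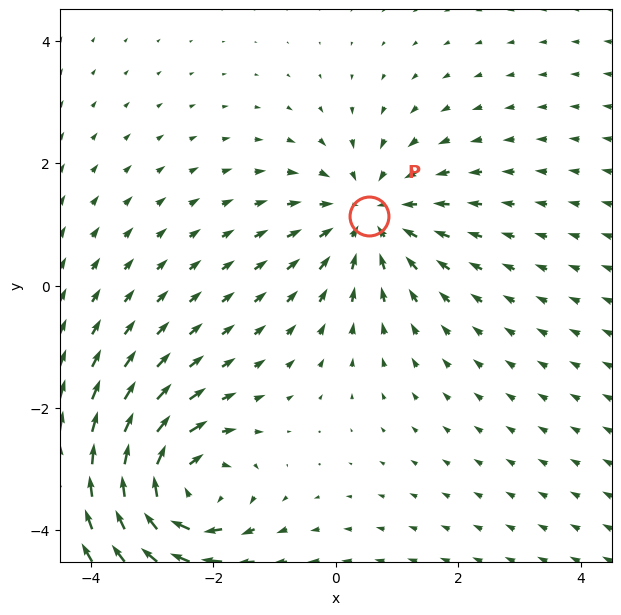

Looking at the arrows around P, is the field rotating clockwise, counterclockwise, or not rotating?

Near P at (0.5, 1.1) the arrows show no circulation. The curl there is ≈0.

not rotating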